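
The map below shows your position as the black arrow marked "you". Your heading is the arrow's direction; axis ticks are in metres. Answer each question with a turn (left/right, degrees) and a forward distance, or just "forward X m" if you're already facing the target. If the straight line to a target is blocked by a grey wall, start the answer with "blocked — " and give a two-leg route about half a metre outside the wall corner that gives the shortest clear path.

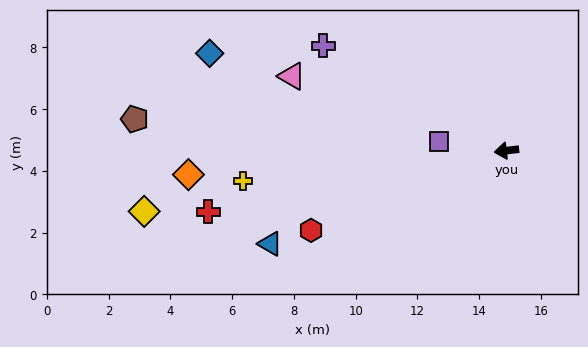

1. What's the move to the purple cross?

turn right 37°, forward 6.8 m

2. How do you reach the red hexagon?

turn left 15°, forward 6.8 m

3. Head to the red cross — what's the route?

turn left 5°, forward 9.9 m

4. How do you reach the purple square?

turn right 15°, forward 2.2 m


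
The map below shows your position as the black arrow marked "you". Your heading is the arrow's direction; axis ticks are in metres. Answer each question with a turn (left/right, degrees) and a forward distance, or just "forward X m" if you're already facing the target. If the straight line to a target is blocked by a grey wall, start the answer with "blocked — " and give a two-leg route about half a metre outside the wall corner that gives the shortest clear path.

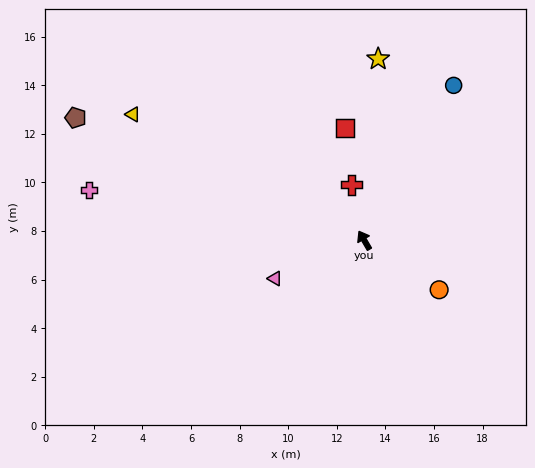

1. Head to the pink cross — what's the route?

turn left 49°, forward 11.5 m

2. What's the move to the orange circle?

turn right 154°, forward 3.7 m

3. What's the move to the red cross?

turn right 17°, forward 2.3 m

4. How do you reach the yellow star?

turn right 35°, forward 7.5 m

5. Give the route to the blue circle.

turn right 60°, forward 7.4 m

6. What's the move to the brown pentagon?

turn left 37°, forward 12.9 m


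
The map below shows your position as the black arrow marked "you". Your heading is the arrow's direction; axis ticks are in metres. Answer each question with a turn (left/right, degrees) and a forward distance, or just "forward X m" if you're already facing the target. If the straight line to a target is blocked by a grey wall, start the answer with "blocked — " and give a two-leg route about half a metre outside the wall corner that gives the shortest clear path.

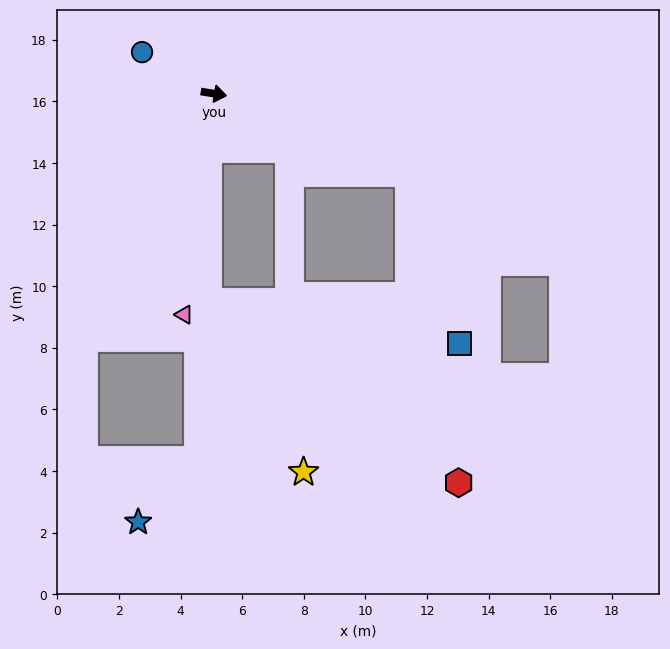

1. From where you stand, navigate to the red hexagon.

blocked — turn right 13°, forward 6.8 m, then turn right 58°, forward 10.1 m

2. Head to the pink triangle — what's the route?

turn right 88°, forward 7.2 m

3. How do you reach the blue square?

blocked — turn right 13°, forward 6.8 m, then turn right 51°, forward 5.7 m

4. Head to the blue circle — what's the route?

turn left 159°, forward 2.7 m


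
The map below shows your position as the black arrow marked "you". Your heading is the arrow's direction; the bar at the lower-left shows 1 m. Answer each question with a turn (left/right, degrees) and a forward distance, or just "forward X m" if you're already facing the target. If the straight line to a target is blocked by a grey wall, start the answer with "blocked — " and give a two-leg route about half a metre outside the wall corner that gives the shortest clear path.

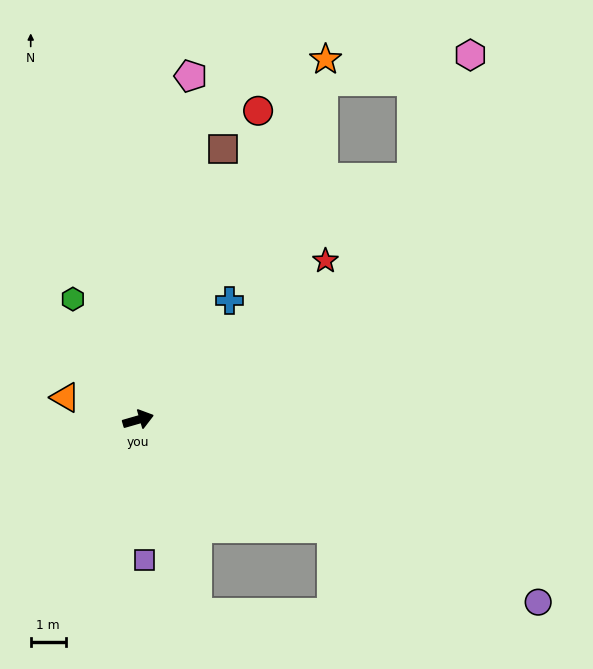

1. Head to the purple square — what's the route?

turn right 103°, forward 4.0 m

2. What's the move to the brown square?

turn left 57°, forward 8.1 m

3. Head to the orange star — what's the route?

turn left 46°, forward 11.6 m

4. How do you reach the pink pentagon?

turn left 65°, forward 10.0 m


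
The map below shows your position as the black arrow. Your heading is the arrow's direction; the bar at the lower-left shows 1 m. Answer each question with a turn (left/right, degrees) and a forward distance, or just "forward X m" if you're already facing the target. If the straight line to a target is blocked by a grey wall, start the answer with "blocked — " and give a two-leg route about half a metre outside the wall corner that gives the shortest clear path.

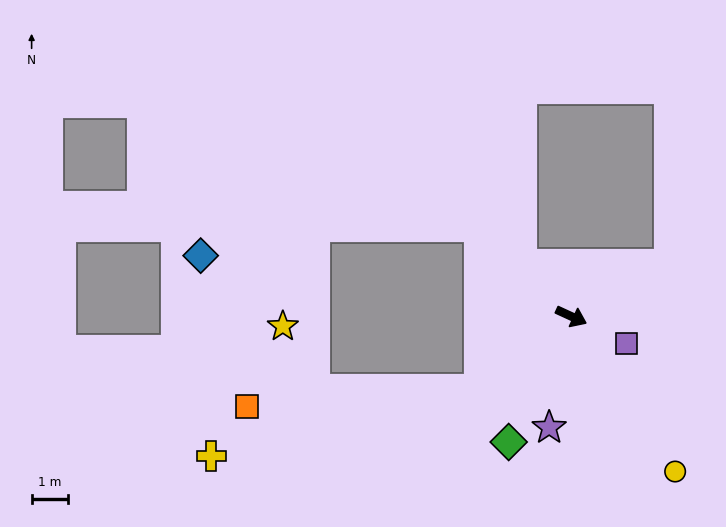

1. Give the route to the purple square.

forward 1.7 m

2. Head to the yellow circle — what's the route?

turn right 32°, forward 5.1 m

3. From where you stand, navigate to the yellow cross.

blocked — turn right 117°, forward 3.2 m, then turn right 25°, forward 7.6 m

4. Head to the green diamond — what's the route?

turn right 92°, forward 3.9 m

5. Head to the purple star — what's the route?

turn right 77°, forward 3.1 m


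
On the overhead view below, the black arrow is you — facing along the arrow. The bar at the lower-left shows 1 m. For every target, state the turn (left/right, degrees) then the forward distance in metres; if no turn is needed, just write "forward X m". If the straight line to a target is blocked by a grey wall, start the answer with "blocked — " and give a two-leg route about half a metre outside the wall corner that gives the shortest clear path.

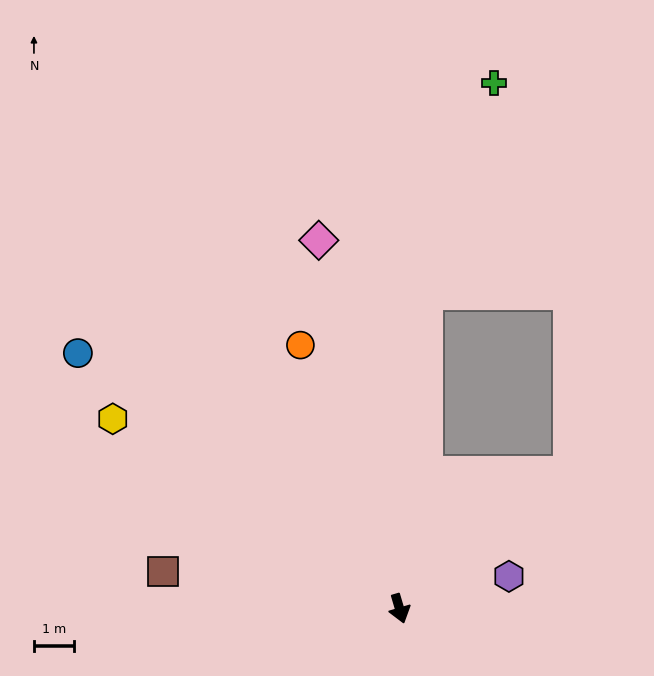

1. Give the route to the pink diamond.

turn left 176°, forward 9.5 m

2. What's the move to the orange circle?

turn right 176°, forward 7.1 m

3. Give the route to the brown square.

turn right 115°, forward 6.0 m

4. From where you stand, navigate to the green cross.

blocked — turn left 159°, forward 8.0 m, then turn right 13°, forward 5.6 m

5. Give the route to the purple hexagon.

turn left 90°, forward 2.9 m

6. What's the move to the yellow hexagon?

turn right 140°, forward 8.7 m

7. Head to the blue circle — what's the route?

turn right 145°, forward 10.4 m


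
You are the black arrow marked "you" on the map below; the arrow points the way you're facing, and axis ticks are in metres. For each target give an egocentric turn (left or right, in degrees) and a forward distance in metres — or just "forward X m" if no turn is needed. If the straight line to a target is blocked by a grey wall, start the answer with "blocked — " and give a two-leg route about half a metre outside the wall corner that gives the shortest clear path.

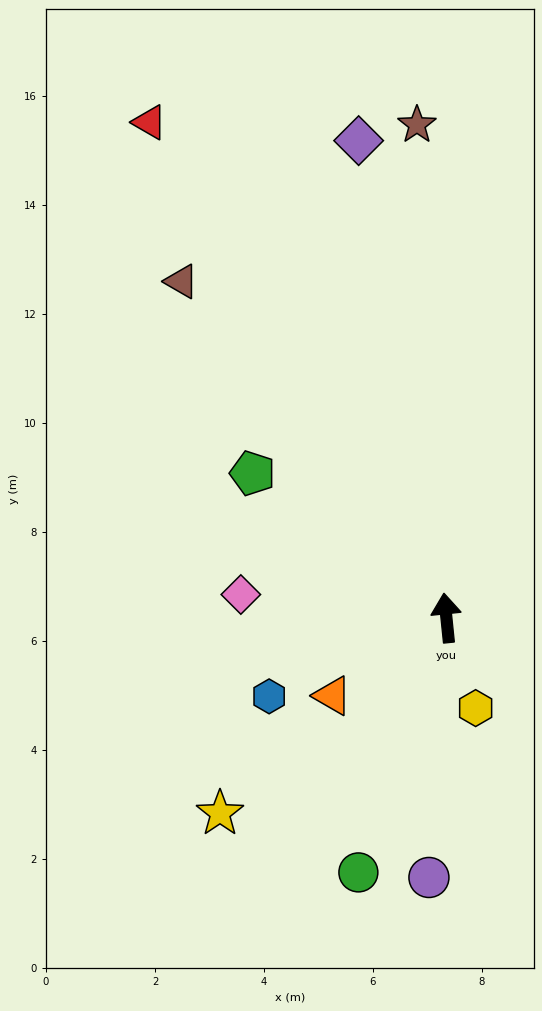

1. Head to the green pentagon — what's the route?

turn left 47°, forward 4.4 m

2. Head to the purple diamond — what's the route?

turn left 5°, forward 8.9 m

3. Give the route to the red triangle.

turn left 25°, forward 10.6 m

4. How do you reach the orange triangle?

turn left 119°, forward 2.5 m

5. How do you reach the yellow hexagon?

turn right 168°, forward 1.7 m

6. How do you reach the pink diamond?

turn left 78°, forward 3.8 m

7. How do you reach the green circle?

turn left 155°, forward 4.9 m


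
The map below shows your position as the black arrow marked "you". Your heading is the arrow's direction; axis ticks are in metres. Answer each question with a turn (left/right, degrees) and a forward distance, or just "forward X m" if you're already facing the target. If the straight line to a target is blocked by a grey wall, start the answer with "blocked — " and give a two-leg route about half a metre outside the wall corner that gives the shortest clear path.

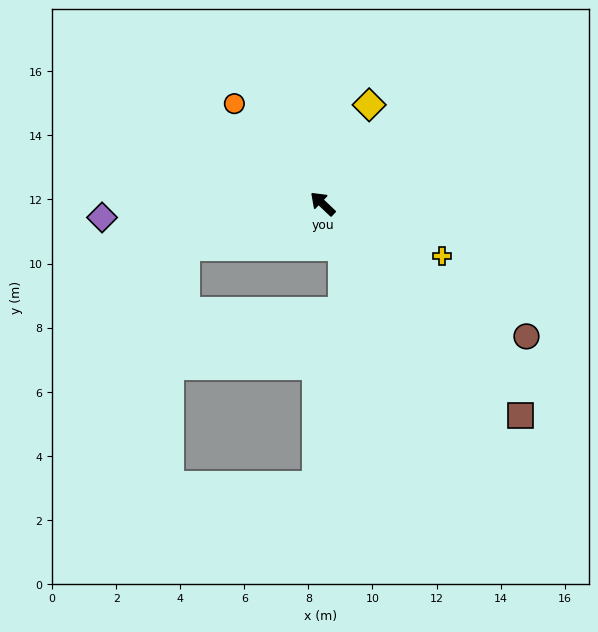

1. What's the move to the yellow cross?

turn right 160°, forward 4.1 m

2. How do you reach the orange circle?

turn right 5°, forward 4.2 m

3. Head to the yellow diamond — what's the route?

turn right 72°, forward 3.4 m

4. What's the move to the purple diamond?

turn left 47°, forward 6.9 m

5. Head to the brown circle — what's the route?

turn right 169°, forward 7.6 m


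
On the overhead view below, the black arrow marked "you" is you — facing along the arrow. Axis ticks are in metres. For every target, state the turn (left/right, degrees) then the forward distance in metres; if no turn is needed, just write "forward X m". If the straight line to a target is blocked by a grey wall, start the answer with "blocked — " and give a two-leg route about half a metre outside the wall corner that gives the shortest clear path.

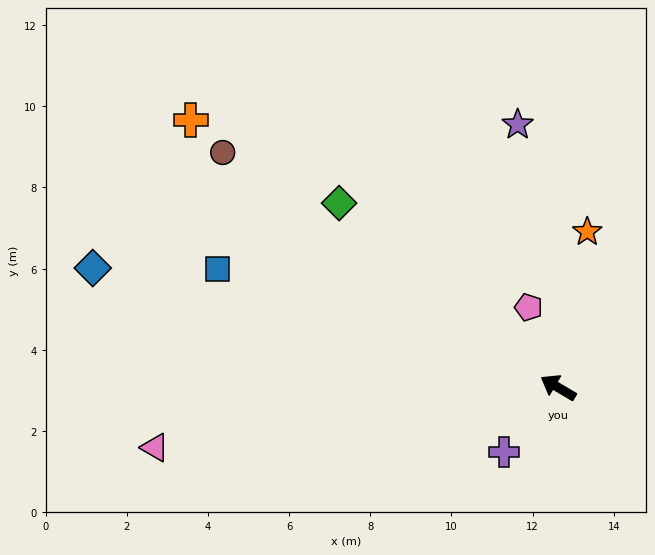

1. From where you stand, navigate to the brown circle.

turn right 4°, forward 10.1 m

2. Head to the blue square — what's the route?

turn left 11°, forward 8.9 m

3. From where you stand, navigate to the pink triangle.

turn left 39°, forward 10.0 m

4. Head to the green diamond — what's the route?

turn right 9°, forward 7.1 m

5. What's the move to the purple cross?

turn left 81°, forward 2.1 m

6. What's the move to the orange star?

turn right 70°, forward 3.9 m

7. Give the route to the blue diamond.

turn left 16°, forward 11.8 m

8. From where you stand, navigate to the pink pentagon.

turn right 39°, forward 2.1 m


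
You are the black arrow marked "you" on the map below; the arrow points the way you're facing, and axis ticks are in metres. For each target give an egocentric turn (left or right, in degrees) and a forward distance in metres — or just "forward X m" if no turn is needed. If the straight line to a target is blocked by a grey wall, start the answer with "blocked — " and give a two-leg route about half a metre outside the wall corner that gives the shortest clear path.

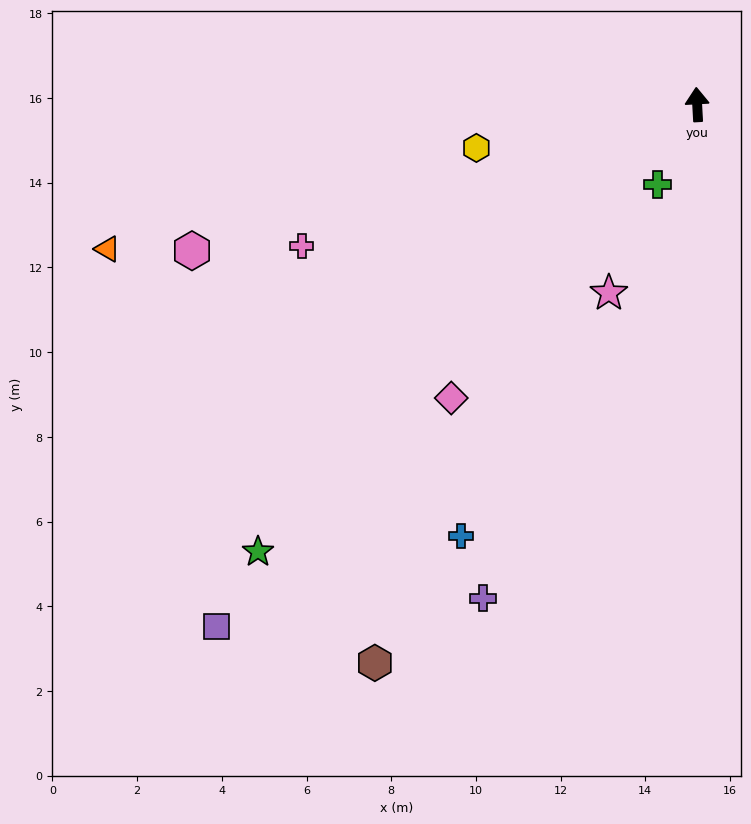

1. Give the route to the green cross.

turn left 150°, forward 2.1 m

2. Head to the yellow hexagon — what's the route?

turn left 98°, forward 5.3 m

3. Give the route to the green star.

turn left 132°, forward 14.8 m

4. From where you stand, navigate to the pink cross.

turn left 106°, forward 9.9 m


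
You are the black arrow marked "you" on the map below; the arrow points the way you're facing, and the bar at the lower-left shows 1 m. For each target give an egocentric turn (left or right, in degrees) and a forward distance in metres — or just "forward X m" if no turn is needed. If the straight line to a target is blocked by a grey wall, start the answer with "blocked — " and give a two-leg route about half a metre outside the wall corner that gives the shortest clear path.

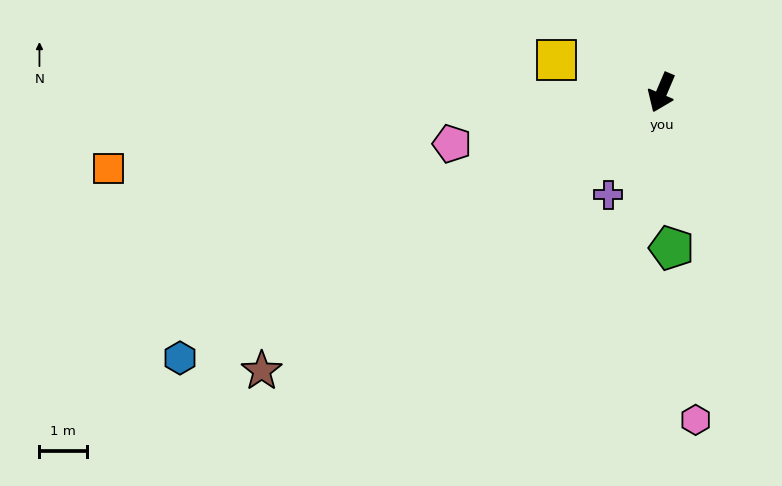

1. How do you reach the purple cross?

turn right 4°, forward 2.4 m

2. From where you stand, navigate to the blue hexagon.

turn right 38°, forward 11.5 m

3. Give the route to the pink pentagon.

turn right 53°, forward 4.5 m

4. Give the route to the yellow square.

turn right 84°, forward 2.3 m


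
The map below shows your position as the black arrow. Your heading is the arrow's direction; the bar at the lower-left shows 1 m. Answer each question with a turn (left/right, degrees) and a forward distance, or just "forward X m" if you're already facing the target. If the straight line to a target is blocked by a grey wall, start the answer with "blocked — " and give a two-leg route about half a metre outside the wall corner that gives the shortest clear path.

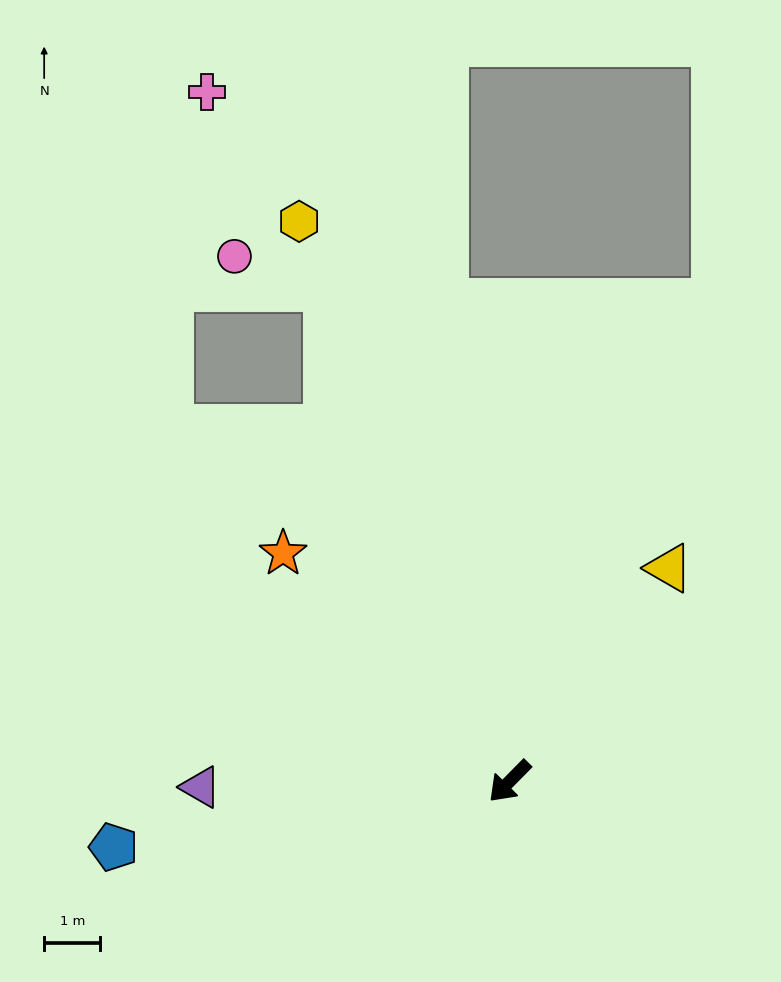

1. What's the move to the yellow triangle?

turn right 172°, forward 4.7 m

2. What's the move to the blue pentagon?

turn right 36°, forward 7.2 m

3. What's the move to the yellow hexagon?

turn right 115°, forward 10.7 m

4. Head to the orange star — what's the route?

turn right 91°, forward 5.7 m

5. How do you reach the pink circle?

blocked — turn right 115°, forward 9.4 m, then turn left 51°, forward 1.8 m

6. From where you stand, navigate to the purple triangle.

turn right 44°, forward 5.5 m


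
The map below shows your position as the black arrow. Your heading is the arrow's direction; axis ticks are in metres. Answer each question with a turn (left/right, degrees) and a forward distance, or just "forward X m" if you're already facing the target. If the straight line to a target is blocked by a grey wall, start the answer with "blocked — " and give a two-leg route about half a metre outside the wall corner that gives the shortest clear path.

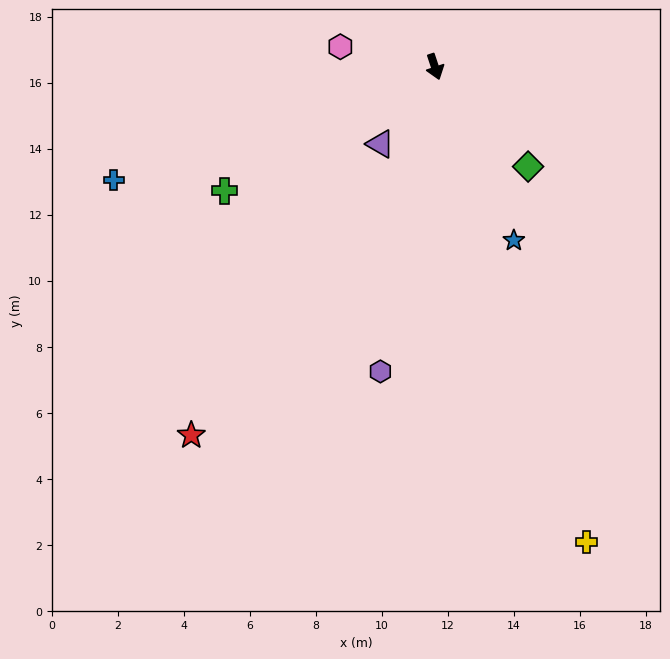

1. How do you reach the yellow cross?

forward 15.1 m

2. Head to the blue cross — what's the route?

turn right 89°, forward 10.3 m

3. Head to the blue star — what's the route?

turn left 6°, forward 5.8 m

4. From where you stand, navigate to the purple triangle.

turn right 54°, forward 2.9 m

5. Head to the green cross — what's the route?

turn right 78°, forward 7.4 m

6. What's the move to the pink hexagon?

turn right 120°, forward 2.9 m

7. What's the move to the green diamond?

turn left 25°, forward 4.1 m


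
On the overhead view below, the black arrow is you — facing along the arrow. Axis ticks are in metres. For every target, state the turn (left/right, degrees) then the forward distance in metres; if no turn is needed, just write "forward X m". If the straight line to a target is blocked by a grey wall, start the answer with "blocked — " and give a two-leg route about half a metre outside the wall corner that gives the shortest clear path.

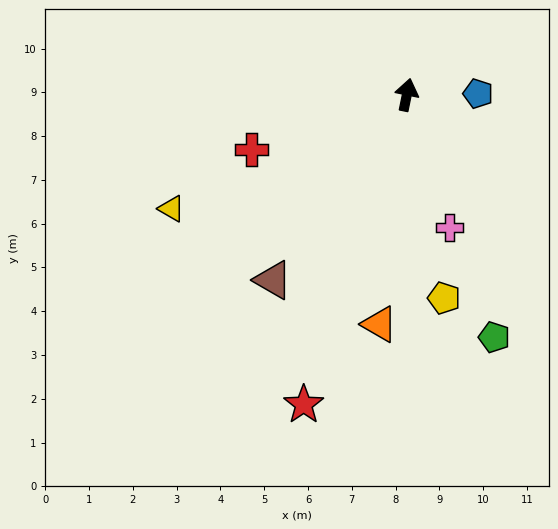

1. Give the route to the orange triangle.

turn right 175°, forward 5.3 m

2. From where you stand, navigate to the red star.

turn left 173°, forward 7.5 m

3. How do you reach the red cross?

turn left 121°, forward 3.8 m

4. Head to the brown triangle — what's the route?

turn left 156°, forward 5.2 m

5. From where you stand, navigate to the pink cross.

turn right 151°, forward 3.2 m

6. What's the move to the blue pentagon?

turn right 78°, forward 1.6 m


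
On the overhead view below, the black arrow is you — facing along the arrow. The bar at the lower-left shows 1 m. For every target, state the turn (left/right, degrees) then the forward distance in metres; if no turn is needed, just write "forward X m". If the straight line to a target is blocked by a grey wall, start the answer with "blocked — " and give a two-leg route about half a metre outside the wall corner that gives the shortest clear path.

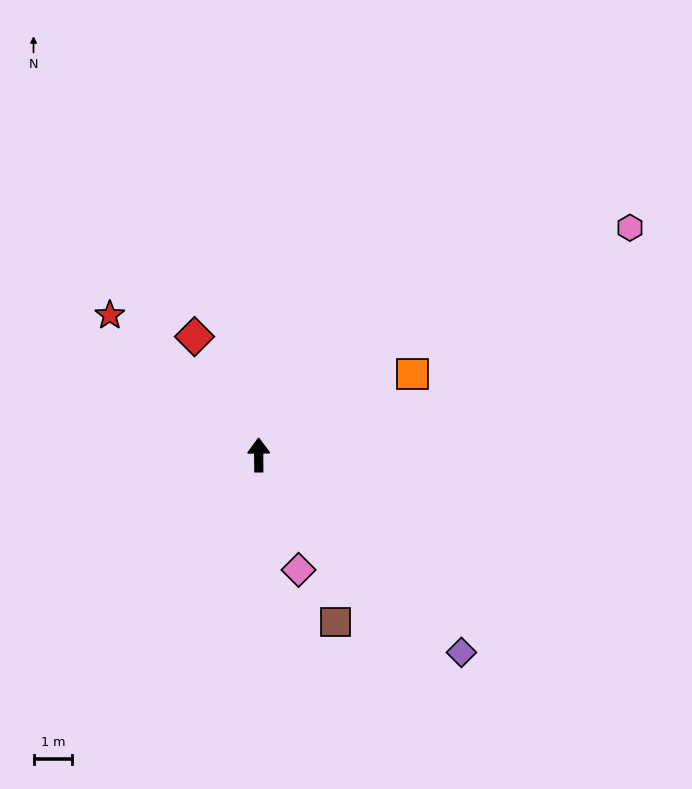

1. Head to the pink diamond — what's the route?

turn right 161°, forward 3.1 m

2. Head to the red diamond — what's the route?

turn left 28°, forward 3.5 m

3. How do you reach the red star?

turn left 46°, forward 5.3 m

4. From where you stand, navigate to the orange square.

turn right 63°, forward 4.5 m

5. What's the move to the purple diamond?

turn right 135°, forward 7.3 m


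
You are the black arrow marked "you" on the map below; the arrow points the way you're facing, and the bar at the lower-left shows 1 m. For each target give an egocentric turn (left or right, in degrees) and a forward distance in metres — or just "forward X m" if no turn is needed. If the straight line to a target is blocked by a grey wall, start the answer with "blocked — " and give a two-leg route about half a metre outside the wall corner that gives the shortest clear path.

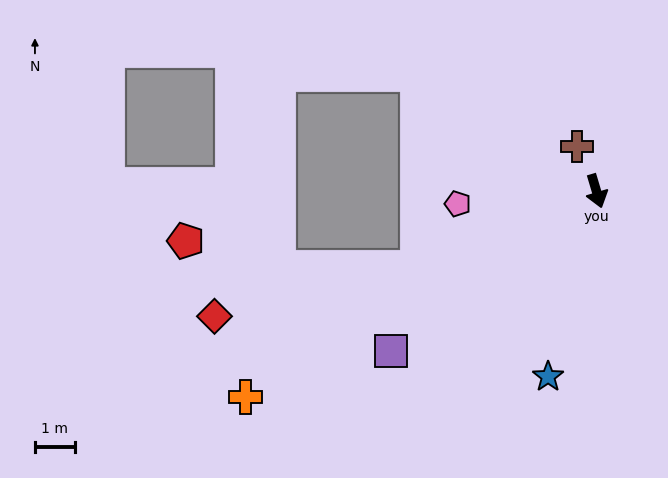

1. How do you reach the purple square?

turn right 69°, forward 6.6 m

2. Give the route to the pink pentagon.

turn right 101°, forward 3.5 m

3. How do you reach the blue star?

turn right 31°, forward 4.8 m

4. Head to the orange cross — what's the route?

turn right 76°, forward 10.3 m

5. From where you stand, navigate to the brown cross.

turn right 173°, forward 1.2 m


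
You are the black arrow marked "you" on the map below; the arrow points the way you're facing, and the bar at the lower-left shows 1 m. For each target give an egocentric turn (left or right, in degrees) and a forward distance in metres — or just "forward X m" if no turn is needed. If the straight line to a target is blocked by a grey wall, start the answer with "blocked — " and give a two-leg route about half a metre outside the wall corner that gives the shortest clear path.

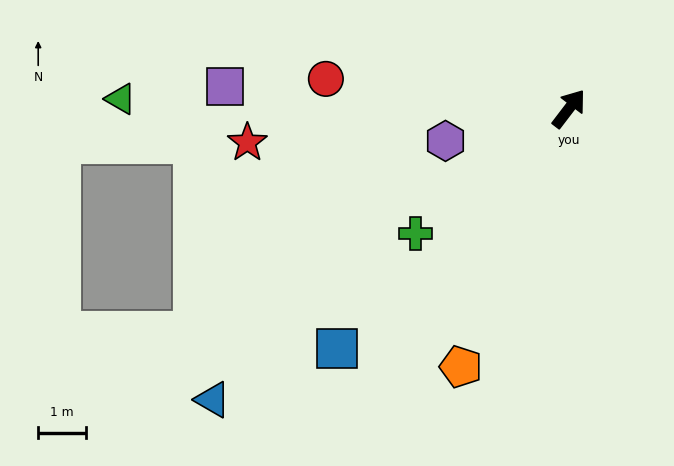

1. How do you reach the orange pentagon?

turn right 165°, forward 5.9 m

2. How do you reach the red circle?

turn left 120°, forward 5.2 m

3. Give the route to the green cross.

turn left 166°, forward 4.2 m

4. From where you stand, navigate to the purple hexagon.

turn left 142°, forward 2.7 m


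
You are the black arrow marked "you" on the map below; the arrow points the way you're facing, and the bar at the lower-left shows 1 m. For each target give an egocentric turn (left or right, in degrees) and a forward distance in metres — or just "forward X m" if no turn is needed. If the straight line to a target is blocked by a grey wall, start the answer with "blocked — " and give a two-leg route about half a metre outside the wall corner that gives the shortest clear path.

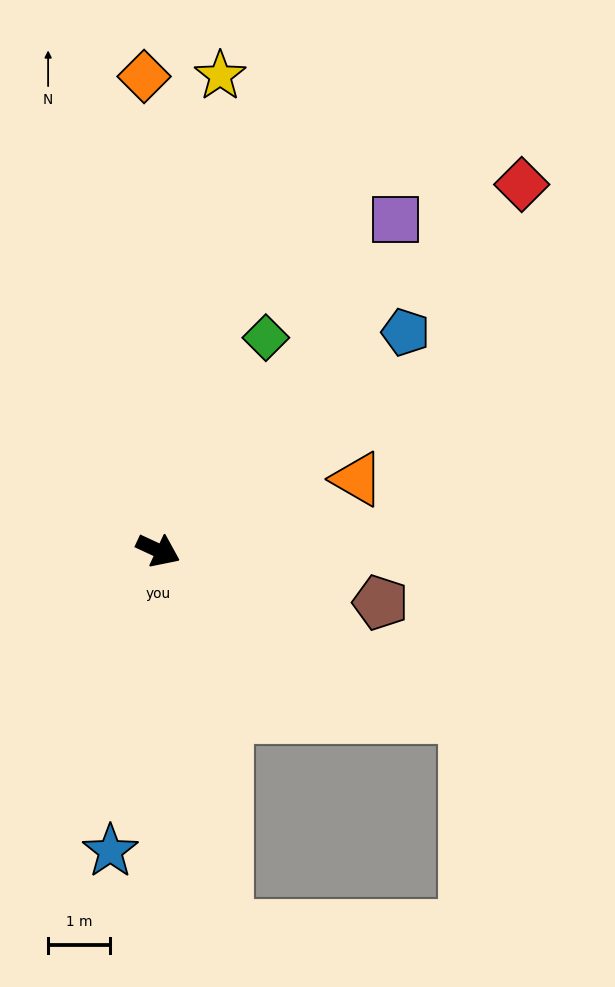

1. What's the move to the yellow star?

turn left 107°, forward 7.7 m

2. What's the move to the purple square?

turn left 79°, forward 6.6 m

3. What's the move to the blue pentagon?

turn left 66°, forward 5.3 m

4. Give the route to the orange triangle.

turn left 45°, forward 3.4 m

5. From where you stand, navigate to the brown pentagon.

turn left 12°, forward 3.7 m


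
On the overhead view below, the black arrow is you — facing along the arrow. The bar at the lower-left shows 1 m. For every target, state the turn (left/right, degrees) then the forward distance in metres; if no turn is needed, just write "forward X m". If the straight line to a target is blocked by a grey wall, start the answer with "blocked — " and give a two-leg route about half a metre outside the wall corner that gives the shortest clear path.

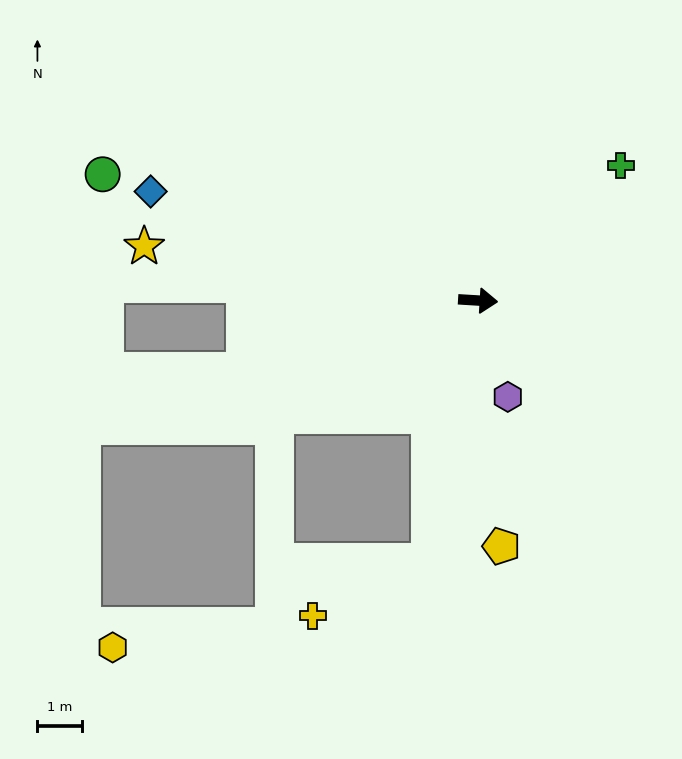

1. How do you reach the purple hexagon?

turn right 69°, forward 2.2 m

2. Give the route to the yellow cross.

blocked — turn right 97°, forward 5.9 m, then turn right 55°, forward 2.9 m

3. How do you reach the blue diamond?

turn left 165°, forward 7.7 m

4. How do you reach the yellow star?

turn left 174°, forward 7.5 m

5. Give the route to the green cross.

turn left 47°, forward 4.4 m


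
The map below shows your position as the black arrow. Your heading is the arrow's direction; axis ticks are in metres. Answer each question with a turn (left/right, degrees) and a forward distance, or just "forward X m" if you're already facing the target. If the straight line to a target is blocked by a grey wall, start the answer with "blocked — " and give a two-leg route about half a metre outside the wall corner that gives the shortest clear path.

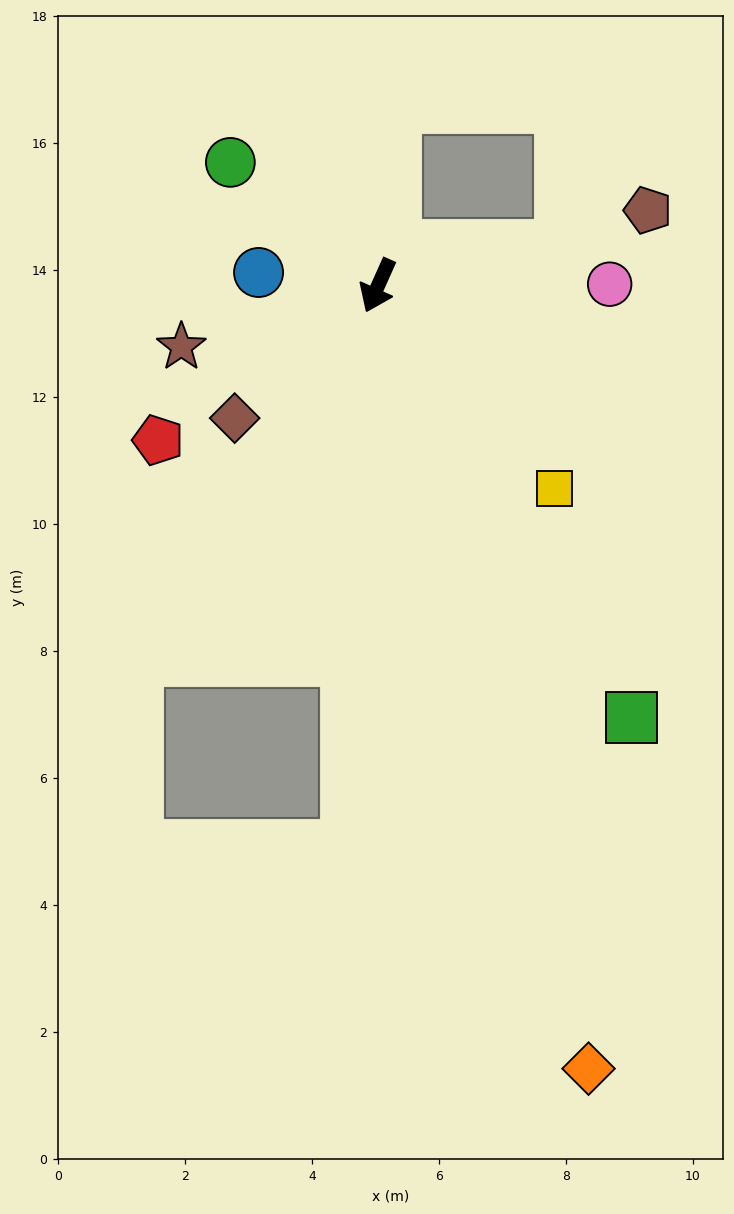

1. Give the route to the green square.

turn left 55°, forward 7.9 m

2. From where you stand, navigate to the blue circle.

turn right 72°, forward 1.9 m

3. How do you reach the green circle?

turn right 106°, forward 3.0 m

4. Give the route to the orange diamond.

turn left 39°, forward 12.8 m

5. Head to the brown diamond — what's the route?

turn right 23°, forward 3.1 m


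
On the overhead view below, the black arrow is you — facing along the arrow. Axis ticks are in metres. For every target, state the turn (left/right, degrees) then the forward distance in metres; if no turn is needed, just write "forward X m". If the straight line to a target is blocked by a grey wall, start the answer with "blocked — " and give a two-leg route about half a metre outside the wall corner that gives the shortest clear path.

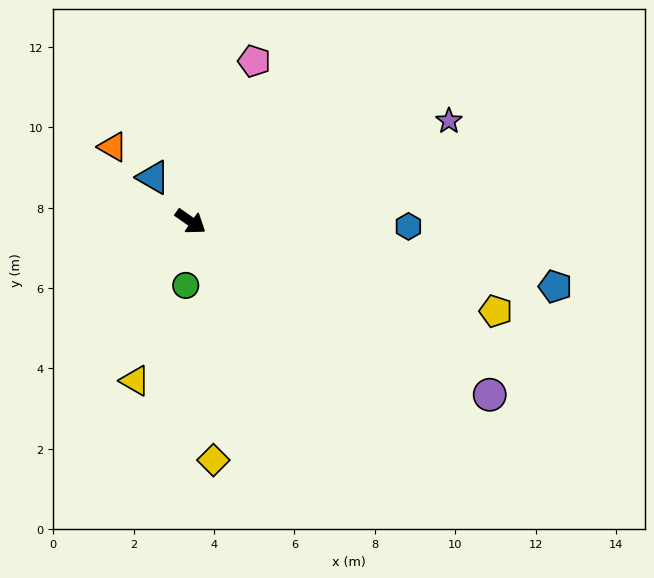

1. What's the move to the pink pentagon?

turn left 103°, forward 4.3 m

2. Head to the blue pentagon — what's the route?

turn left 25°, forward 9.2 m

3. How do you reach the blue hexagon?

turn left 34°, forward 5.4 m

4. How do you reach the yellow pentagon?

turn left 19°, forward 7.9 m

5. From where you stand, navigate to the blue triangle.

turn left 165°, forward 1.4 m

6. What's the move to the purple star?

turn left 56°, forward 6.9 m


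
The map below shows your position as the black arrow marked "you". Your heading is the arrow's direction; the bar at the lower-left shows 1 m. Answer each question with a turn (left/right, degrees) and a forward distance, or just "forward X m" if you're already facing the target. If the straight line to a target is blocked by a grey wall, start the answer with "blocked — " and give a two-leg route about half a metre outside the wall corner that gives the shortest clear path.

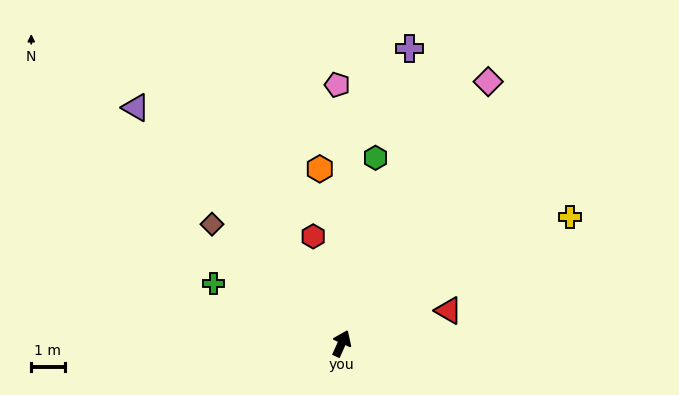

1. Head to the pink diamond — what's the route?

turn right 5°, forward 9.0 m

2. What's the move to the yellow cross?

turn right 37°, forward 7.8 m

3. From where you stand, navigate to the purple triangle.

turn left 65°, forward 9.4 m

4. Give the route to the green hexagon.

turn left 14°, forward 5.6 m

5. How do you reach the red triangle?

turn right 49°, forward 3.3 m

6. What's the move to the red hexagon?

turn left 39°, forward 3.3 m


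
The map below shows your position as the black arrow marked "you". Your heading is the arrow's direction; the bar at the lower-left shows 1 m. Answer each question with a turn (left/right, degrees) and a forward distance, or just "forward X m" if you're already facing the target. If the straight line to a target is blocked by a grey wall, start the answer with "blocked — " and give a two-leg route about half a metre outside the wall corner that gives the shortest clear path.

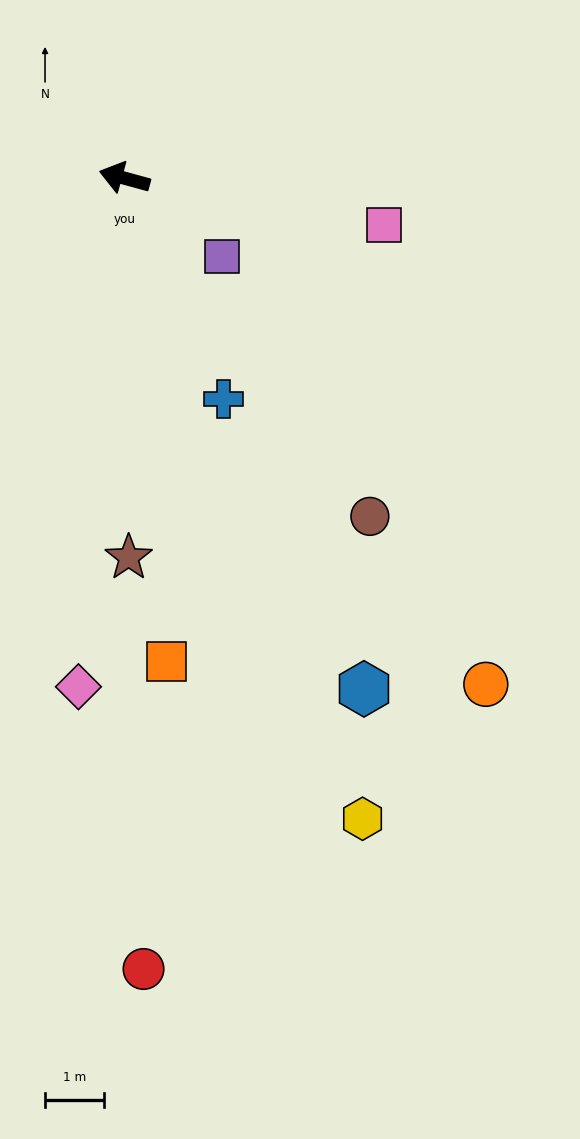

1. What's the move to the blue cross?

turn left 129°, forward 4.1 m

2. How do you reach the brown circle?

turn left 141°, forward 7.1 m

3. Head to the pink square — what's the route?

turn right 175°, forward 4.5 m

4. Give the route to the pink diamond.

turn left 100°, forward 8.6 m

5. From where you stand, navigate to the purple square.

turn left 157°, forward 2.1 m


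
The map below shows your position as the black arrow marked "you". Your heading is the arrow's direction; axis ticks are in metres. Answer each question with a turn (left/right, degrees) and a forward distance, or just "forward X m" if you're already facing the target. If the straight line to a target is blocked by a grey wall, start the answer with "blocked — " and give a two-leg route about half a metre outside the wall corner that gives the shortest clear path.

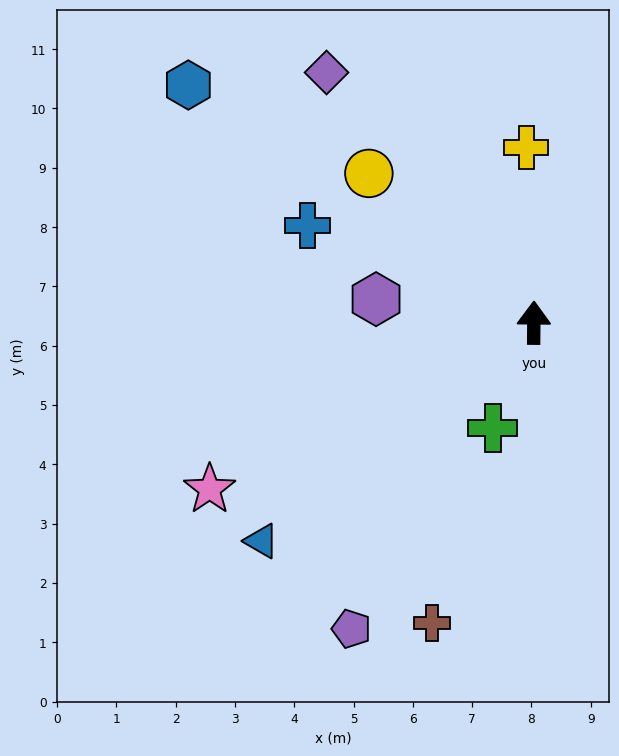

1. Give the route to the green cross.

turn left 159°, forward 1.9 m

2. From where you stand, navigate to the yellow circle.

turn left 48°, forward 3.8 m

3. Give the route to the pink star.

turn left 118°, forward 6.1 m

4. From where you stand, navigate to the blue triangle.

turn left 129°, forward 5.9 m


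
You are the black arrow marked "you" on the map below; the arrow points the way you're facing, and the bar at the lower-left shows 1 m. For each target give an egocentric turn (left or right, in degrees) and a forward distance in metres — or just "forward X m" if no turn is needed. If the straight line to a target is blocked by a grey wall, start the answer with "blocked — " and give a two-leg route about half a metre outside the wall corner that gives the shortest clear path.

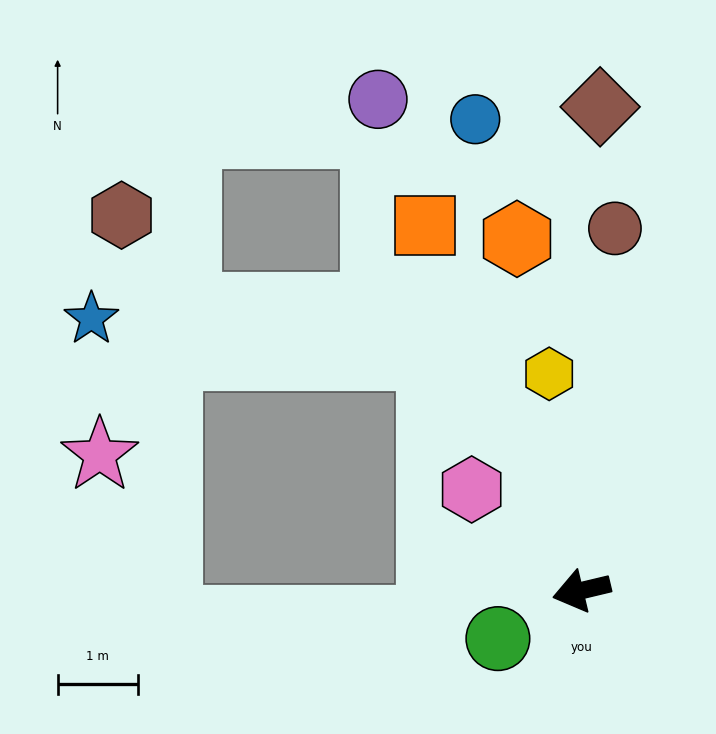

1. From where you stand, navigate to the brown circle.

turn right 109°, forward 4.5 m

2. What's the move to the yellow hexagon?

turn right 95°, forward 2.7 m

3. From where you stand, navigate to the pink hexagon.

turn right 56°, forward 1.9 m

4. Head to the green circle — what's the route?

turn left 16°, forward 1.2 m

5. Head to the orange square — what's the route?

turn right 80°, forward 5.0 m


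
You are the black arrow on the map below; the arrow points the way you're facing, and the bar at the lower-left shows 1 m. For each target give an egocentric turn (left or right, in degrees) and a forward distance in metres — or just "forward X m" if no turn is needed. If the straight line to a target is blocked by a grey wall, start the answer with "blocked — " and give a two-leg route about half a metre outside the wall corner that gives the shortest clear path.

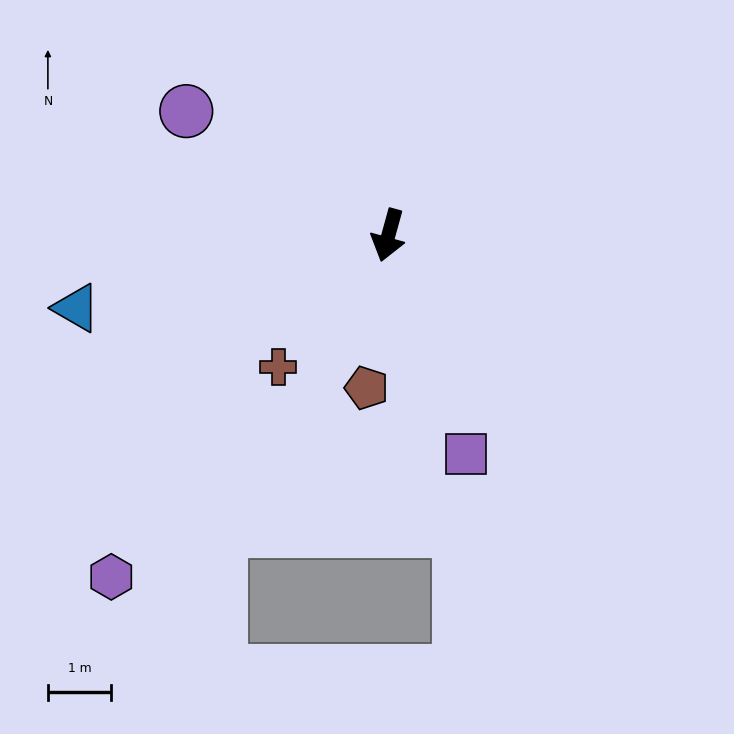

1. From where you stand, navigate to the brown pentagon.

turn left 7°, forward 2.4 m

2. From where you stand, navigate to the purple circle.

turn right 106°, forward 3.7 m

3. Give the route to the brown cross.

turn right 24°, forward 2.7 m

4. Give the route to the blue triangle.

turn right 61°, forward 5.0 m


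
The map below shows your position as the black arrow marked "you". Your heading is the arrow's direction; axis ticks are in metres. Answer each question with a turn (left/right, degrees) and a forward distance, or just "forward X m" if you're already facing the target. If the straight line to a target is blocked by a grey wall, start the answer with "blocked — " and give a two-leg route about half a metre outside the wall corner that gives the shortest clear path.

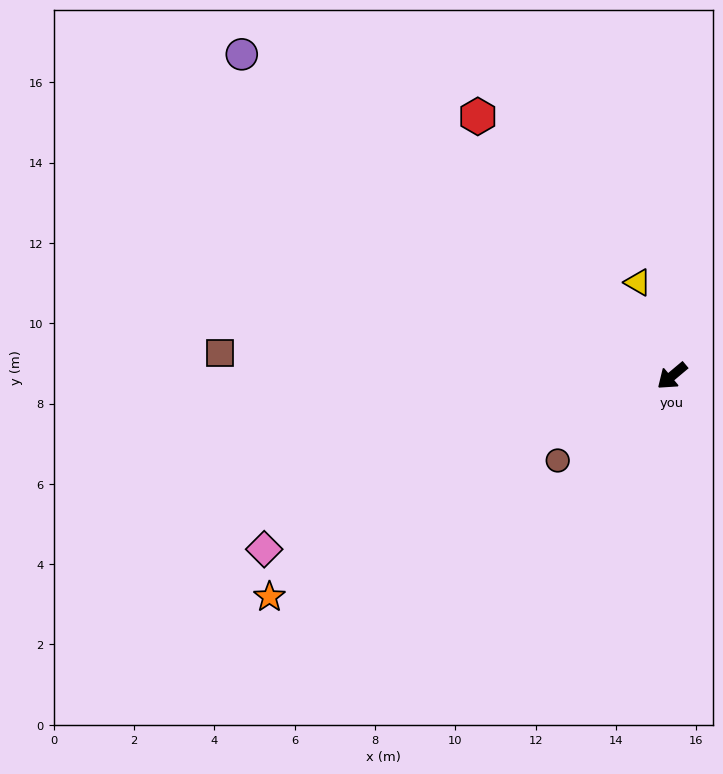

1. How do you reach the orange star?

turn right 11°, forward 11.4 m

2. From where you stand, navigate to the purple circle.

turn right 77°, forward 13.4 m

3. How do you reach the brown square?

turn right 43°, forward 11.3 m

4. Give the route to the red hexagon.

turn right 93°, forward 8.1 m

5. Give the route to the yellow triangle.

turn right 110°, forward 2.5 m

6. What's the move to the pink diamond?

turn right 17°, forward 11.0 m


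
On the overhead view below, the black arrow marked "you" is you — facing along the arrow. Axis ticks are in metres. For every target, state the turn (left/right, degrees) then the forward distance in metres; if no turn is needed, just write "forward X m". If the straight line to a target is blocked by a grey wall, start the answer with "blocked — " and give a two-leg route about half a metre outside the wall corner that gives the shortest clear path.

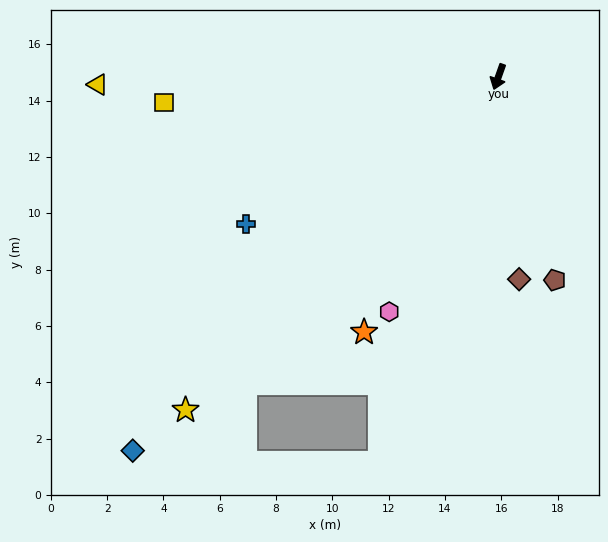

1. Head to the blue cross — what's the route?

turn right 40°, forward 10.4 m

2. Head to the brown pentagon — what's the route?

turn left 35°, forward 7.5 m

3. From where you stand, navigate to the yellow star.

turn right 24°, forward 16.2 m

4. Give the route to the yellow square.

turn right 66°, forward 11.9 m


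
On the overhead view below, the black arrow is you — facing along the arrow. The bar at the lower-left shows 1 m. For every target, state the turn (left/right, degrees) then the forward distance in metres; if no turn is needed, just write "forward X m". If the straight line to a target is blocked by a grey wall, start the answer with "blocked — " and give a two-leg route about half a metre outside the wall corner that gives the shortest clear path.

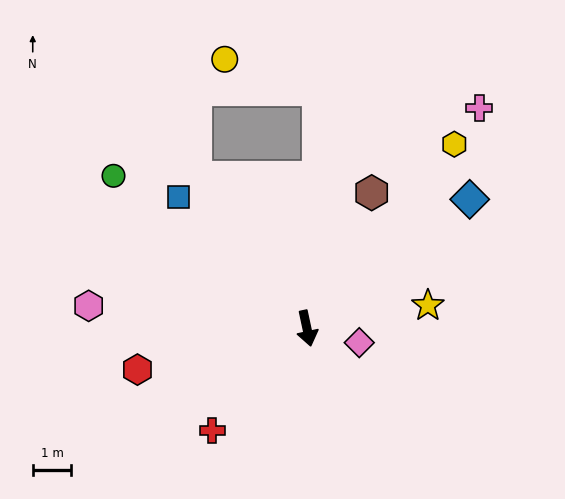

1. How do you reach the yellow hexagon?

turn left 129°, forward 6.1 m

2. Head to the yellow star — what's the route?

turn left 89°, forward 3.2 m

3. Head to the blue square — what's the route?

turn right 148°, forward 4.7 m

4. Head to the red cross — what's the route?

turn right 55°, forward 3.6 m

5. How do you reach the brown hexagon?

turn left 142°, forward 3.9 m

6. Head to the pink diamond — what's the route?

turn left 63°, forward 1.4 m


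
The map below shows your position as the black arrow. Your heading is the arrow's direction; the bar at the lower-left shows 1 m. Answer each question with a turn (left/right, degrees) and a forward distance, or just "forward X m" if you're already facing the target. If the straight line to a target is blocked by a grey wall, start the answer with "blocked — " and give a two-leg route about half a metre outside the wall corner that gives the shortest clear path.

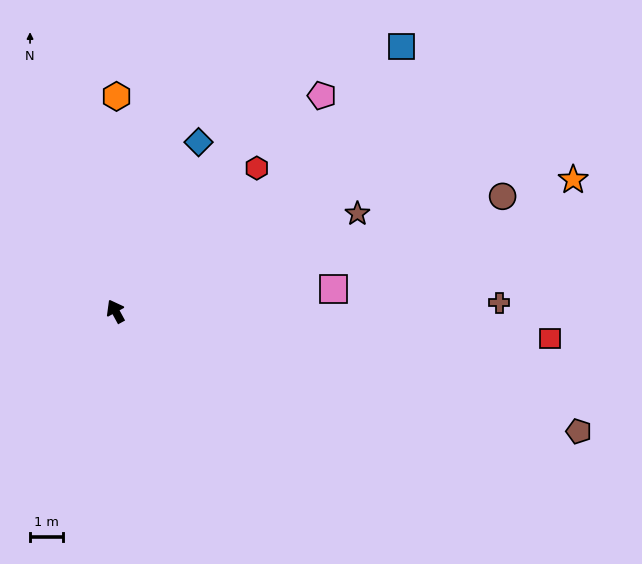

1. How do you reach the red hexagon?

turn right 73°, forward 6.1 m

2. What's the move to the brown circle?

turn right 102°, forward 12.3 m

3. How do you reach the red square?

turn right 122°, forward 13.2 m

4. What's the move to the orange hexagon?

turn right 29°, forward 6.5 m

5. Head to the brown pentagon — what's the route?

turn right 133°, forward 14.6 m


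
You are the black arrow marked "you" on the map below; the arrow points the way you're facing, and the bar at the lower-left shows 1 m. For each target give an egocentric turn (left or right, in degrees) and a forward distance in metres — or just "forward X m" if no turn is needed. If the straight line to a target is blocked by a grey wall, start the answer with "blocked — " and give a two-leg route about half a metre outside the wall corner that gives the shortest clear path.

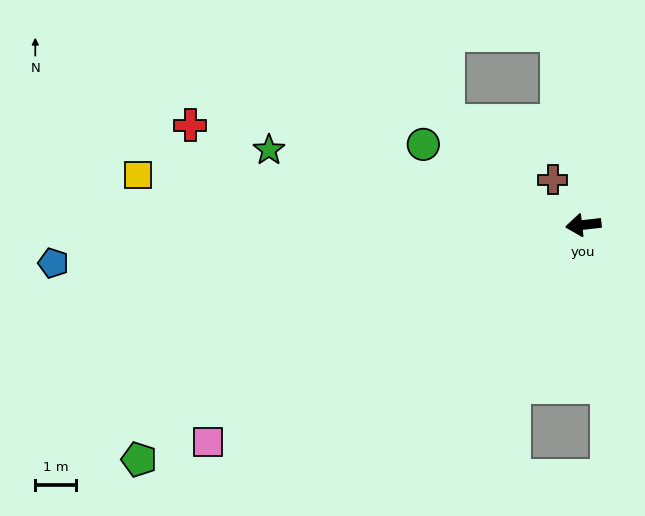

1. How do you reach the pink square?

turn left 24°, forward 10.5 m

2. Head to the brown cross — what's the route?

turn right 62°, forward 1.3 m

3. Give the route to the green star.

turn right 20°, forward 7.9 m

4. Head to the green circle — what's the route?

turn right 33°, forward 4.4 m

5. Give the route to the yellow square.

turn right 13°, forward 10.9 m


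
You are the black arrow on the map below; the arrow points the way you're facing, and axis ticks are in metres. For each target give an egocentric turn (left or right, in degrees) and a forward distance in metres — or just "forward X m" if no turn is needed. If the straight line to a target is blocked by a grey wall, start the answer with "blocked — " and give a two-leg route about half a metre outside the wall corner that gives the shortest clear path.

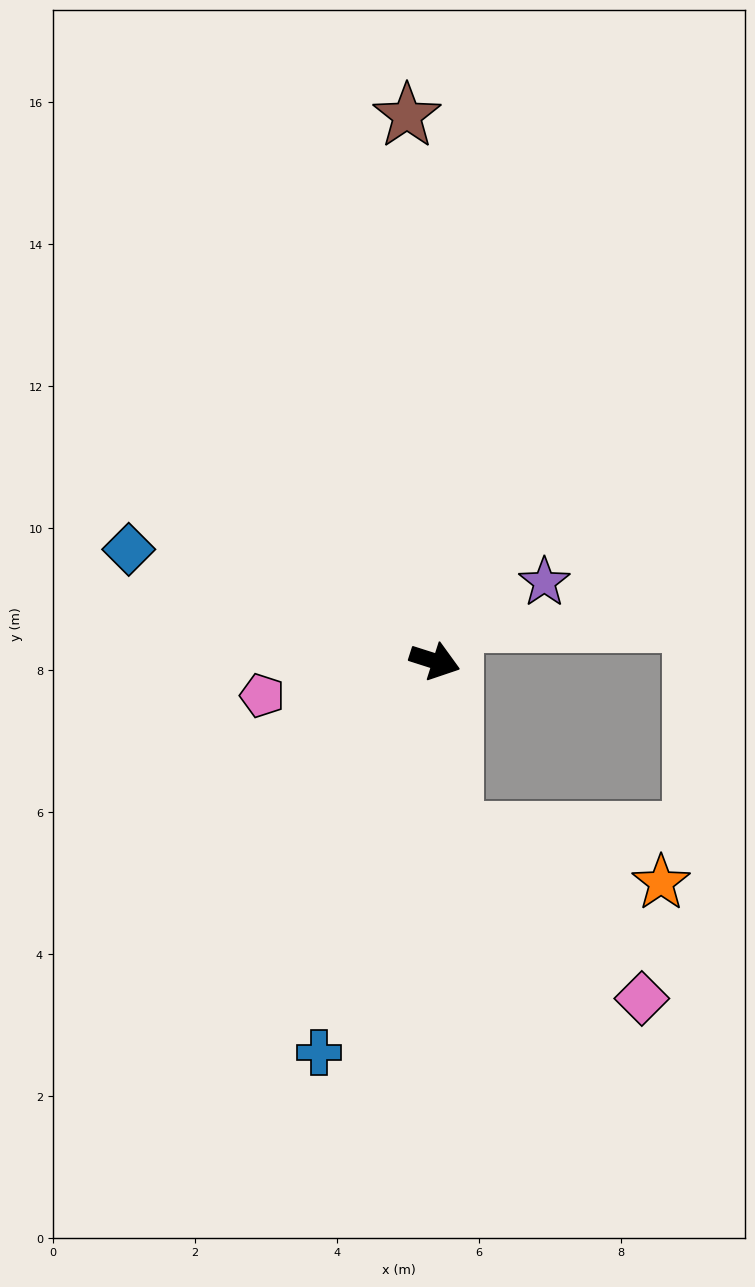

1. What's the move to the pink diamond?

blocked — turn right 66°, forward 2.4 m, then turn left 42°, forward 3.5 m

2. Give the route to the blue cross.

turn right 89°, forward 5.8 m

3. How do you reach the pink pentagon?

turn right 151°, forward 2.5 m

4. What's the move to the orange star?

blocked — turn right 66°, forward 2.4 m, then turn left 70°, forward 3.0 m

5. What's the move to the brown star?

turn left 111°, forward 7.7 m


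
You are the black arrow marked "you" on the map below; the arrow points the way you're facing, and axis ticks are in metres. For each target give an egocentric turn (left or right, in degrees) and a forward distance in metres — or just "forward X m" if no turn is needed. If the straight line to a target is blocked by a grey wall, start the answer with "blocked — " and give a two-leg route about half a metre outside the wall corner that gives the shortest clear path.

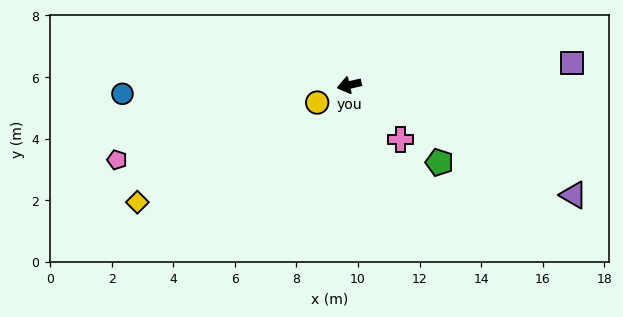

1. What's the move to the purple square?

turn left 173°, forward 7.3 m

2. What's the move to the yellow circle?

turn left 16°, forward 1.2 m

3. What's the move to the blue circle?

turn right 11°, forward 7.4 m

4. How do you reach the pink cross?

turn left 120°, forward 2.4 m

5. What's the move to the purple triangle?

turn left 141°, forward 8.1 m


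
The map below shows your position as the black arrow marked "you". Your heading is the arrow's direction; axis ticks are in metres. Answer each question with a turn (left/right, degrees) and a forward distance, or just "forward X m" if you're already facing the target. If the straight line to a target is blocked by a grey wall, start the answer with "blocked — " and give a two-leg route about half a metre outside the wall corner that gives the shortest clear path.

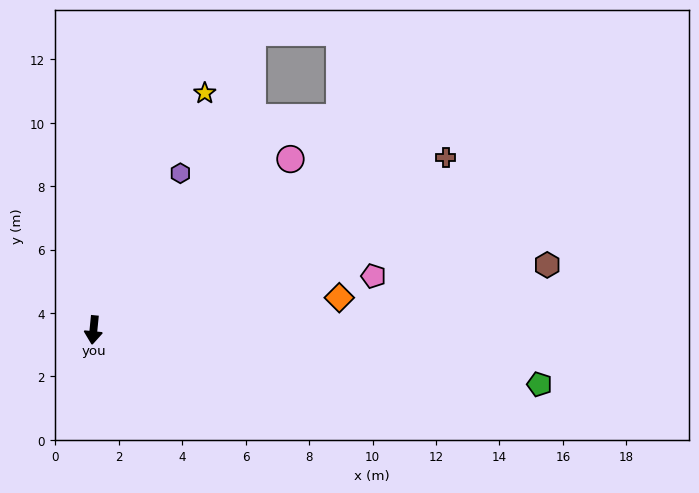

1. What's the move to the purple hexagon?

turn left 157°, forward 5.6 m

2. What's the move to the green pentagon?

turn left 89°, forward 14.2 m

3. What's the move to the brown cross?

turn left 122°, forward 12.4 m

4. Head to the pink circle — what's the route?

turn left 137°, forward 8.2 m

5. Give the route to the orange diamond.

turn left 103°, forward 7.8 m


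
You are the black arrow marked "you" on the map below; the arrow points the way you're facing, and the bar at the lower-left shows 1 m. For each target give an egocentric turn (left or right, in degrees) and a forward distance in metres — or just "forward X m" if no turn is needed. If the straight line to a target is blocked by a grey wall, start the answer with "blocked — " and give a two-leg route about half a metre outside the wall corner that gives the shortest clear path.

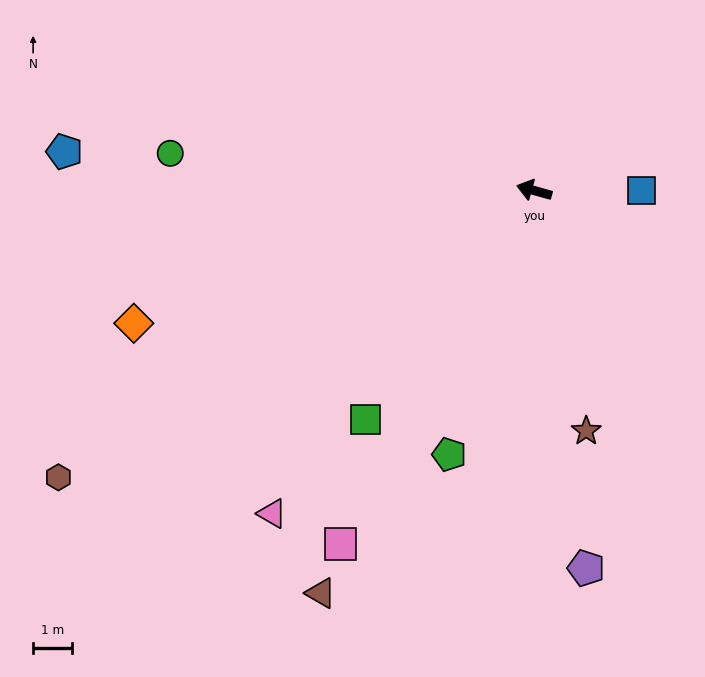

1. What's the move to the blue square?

turn right 164°, forward 2.7 m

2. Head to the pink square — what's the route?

turn left 77°, forward 10.3 m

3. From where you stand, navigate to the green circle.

turn left 10°, forward 9.3 m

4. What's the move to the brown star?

turn left 118°, forward 6.3 m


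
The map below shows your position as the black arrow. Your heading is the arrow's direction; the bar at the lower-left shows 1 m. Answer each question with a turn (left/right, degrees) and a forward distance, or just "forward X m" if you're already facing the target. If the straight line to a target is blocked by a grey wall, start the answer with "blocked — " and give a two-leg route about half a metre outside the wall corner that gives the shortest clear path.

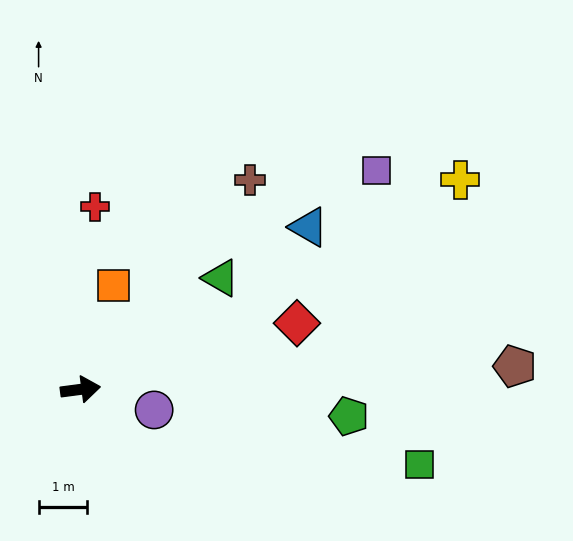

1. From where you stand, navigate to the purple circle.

turn right 23°, forward 1.6 m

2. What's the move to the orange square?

turn left 65°, forward 2.2 m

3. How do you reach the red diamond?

turn left 10°, forward 4.6 m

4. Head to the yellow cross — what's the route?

turn left 21°, forward 8.9 m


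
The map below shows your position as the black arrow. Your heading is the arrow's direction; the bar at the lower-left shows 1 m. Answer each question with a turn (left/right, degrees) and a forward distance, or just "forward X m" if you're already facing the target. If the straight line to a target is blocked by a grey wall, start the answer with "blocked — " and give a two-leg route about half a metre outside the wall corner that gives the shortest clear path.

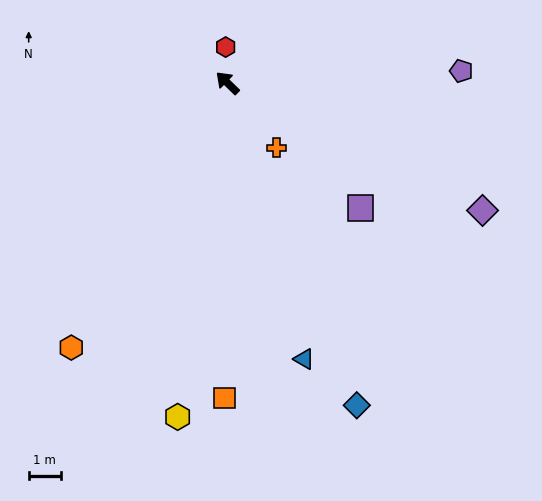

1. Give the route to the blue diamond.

turn left 156°, forward 10.8 m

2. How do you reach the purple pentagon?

turn right 133°, forward 7.3 m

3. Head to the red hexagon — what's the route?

turn right 43°, forward 1.1 m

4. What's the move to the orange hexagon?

turn left 104°, forward 9.6 m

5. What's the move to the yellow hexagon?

turn left 126°, forward 10.5 m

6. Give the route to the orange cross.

turn left 171°, forward 2.5 m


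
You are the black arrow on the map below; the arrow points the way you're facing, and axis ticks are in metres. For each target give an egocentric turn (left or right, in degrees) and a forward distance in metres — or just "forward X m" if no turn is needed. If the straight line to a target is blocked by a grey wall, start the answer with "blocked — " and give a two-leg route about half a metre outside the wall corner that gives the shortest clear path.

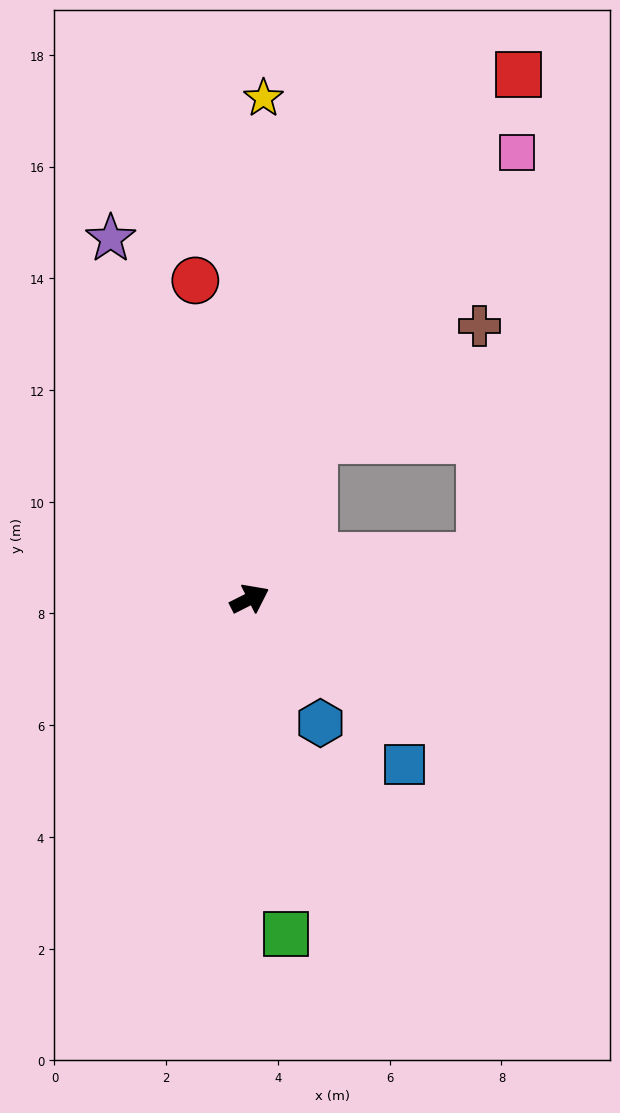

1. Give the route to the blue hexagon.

turn right 87°, forward 2.6 m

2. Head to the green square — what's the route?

turn right 111°, forward 6.0 m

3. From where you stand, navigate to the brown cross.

blocked — turn left 41°, forward 3.1 m, then turn right 33°, forward 3.6 m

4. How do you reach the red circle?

turn left 73°, forward 5.8 m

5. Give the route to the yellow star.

turn left 62°, forward 9.0 m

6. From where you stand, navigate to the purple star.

turn left 84°, forward 6.9 m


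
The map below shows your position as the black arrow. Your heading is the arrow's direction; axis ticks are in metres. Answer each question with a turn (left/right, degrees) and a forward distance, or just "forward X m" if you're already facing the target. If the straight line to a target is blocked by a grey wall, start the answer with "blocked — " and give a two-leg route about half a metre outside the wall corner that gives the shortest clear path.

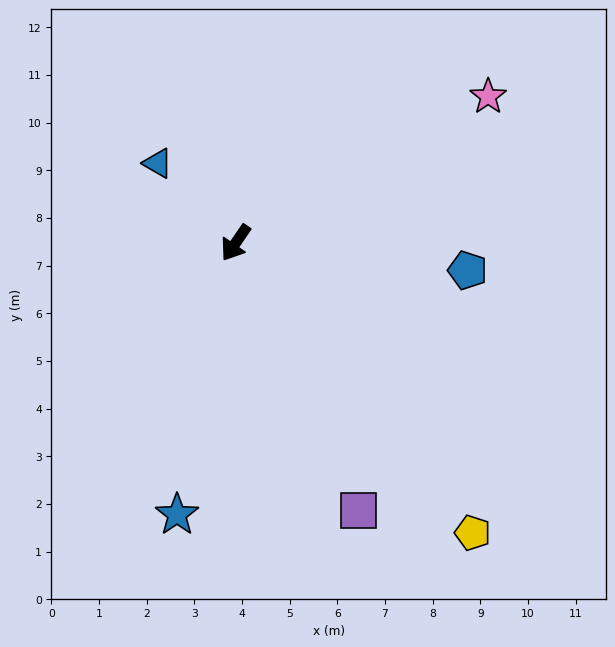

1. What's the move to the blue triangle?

turn right 101°, forward 2.3 m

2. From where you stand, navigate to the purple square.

turn left 59°, forward 6.2 m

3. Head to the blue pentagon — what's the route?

turn left 118°, forward 4.9 m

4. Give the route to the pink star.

turn left 155°, forward 6.1 m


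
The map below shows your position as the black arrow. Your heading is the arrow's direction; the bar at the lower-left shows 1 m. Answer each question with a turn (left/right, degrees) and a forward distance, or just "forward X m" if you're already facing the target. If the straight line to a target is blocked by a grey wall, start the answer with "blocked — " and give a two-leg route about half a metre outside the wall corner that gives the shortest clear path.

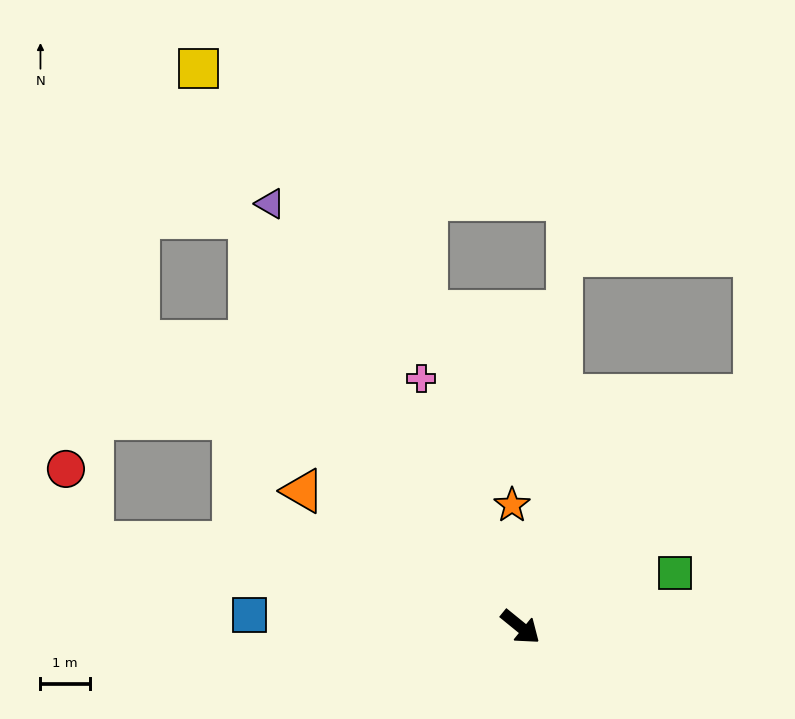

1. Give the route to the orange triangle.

turn right 173°, forward 5.2 m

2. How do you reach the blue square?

turn right 143°, forward 5.5 m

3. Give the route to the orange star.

turn left 133°, forward 2.5 m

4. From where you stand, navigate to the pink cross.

turn left 151°, forward 5.4 m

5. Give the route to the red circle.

blocked — turn right 152°, forward 8.8 m, then turn right 59°, forward 1.6 m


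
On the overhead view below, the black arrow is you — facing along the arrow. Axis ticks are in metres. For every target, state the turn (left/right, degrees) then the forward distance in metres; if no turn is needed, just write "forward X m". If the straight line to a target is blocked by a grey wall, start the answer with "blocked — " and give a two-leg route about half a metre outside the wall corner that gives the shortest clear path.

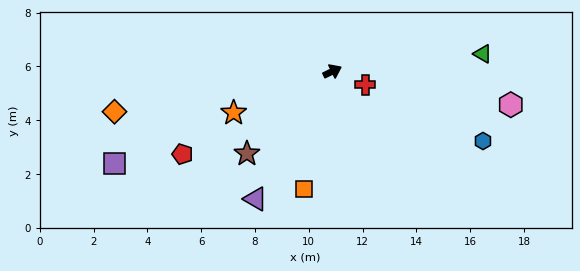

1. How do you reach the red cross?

turn right 48°, forward 1.3 m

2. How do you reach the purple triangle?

turn right 147°, forward 5.5 m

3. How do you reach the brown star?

turn right 162°, forward 4.4 m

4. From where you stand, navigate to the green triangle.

turn right 19°, forward 5.6 m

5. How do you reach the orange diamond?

turn left 164°, forward 8.2 m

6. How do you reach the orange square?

turn right 130°, forward 4.5 m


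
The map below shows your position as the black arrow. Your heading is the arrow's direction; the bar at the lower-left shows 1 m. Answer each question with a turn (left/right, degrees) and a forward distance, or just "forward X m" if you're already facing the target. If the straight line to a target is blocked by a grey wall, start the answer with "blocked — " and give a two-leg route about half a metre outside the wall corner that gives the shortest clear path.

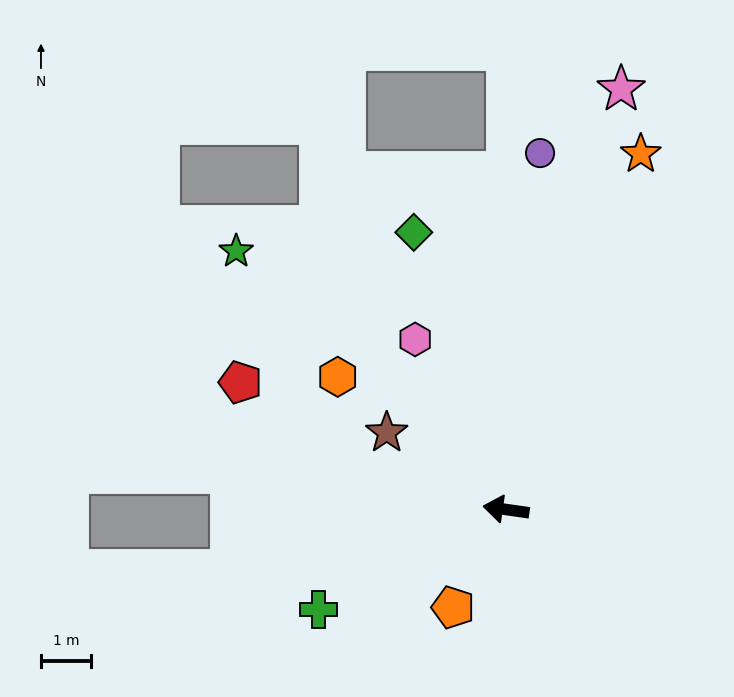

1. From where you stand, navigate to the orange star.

turn right 103°, forward 7.6 m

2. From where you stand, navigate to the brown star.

turn right 25°, forward 2.8 m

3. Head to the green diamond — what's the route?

turn right 63°, forward 5.8 m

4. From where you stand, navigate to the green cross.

turn left 36°, forward 4.3 m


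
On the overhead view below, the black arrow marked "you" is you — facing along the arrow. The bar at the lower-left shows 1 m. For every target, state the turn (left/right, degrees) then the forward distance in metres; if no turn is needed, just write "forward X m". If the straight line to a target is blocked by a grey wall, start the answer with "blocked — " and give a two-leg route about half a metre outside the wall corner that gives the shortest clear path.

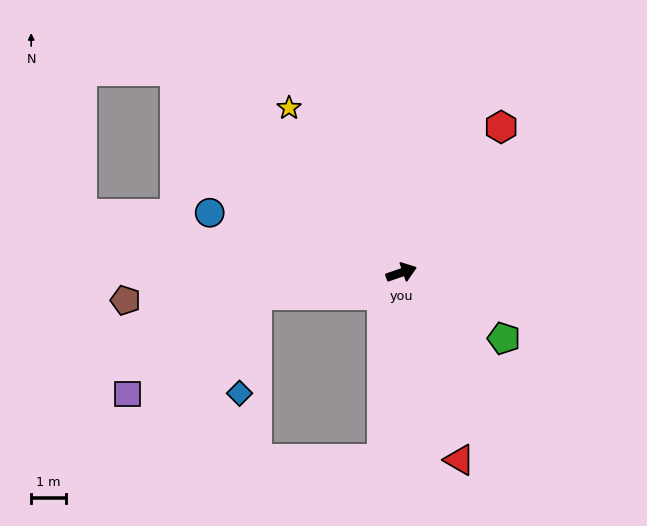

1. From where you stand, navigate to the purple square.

blocked — turn left 170°, forward 4.2 m, then turn left 28°, forward 4.6 m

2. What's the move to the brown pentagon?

turn left 167°, forward 7.9 m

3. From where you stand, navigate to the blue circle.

turn left 144°, forward 5.7 m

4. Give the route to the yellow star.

turn left 105°, forward 5.7 m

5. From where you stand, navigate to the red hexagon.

turn left 37°, forward 5.0 m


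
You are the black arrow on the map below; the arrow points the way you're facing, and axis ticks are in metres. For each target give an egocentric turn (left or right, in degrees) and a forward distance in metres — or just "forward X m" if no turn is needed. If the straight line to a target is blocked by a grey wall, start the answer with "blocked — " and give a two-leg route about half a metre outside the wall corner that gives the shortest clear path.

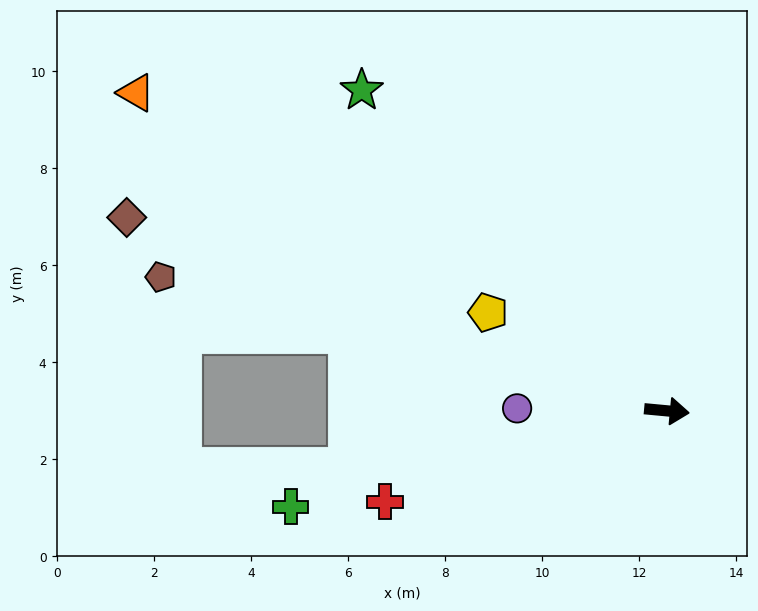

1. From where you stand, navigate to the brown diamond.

turn left 166°, forward 11.8 m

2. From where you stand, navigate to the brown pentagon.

turn left 171°, forward 10.8 m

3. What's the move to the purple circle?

turn right 176°, forward 3.1 m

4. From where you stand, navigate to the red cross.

turn right 157°, forward 6.1 m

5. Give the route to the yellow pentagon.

turn left 157°, forward 4.2 m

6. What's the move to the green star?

turn left 139°, forward 9.1 m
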